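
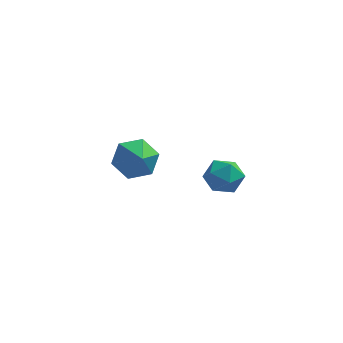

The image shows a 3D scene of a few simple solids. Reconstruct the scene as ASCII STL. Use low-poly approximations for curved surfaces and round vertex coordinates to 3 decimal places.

solid 
facet normal -0.324 0.733 -0.598
outer loop
vertex -3.361 1.205 -1.124
vertex -4.064 0.87 -1.153
vertex -3.904 1.394 -0.598
endloop
endfacet
facet normal 0.712 0.123 0.691
outer loop
vertex -3.361 1.205 -1.124
vertex -3.904 1.394 -0.598
vertex -3.736 0.13 -0.547
endloop
endfacet
facet normal -0.325 0.733 -0.598
outer loop
vertex -3.904 1.394 -0.598
vertex -4.064 0.87 -1.153
vertex -4.608 1.059 -0.626
endloop
endfacet
facet normal -0.055 0.033 0.998
outer loop
vertex -3.904 1.394 -0.598
vertex -4.608 1.059 -0.626
vertex -3.736 0.13 -0.547
endloop
endfacet
facet normal -0.326 0.732 -0.599
outer loop
vertex -4.608 1.059 -0.626
vertex -4.064 0.87 -1.153
vertex -4.768 0.534 -1.181
endloop
endfacet
facet normal -0.587 -0.497 0.639
outer loop
vertex -4.608 1.059 -0.626
vertex -4.768 0.534 -1.181
vertex -3.736 0.13 -0.547
endloop
endfacet
facet normal -0.325 0.731 -0.599
outer loop
vertex -4.768 0.534 -1.181
vertex -4.064 0.87 -1.153
vertex -4.224 0.345 -1.707
endloop
endfacet
facet normal -0.350 -0.936 -0.026
outer loop
vertex -4.768 0.534 -1.181
vertex -4.224 0.345 -1.707
vertex -3.736 0.13 -0.547
endloop
endfacet
facet normal -0.325 0.732 -0.599
outer loop
vertex -4.224 0.345 -1.707
vertex -4.064 0.87 -1.153
vertex -3.521 0.68 -1.679
endloop
endfacet
facet normal 0.417 -0.846 -0.332
outer loop
vertex -4.224 0.345 -1.707
vertex -3.521 0.68 -1.679
vertex -3.736 0.13 -0.547
endloop
endfacet
facet normal -0.324 0.732 -0.599
outer loop
vertex -3.521 0.68 -1.679
vertex -4.064 0.87 -1.153
vertex -3.361 1.205 -1.124
endloop
endfacet
facet normal 0.948 -0.317 0.026
outer loop
vertex -3.521 0.68 -1.679
vertex -3.361 1.205 -1.124
vertex -3.736 0.13 -0.547
endloop
endfacet
facet normal 0.276 0.939 -0.204
outer loop
vertex -0.59 -2.693 1.074
vertex -1.172 -2.478 1.275
vertex -0.679 -2.531 1.699
endloop
endfacet
facet normal 0.840 0.542 -0.021
outer loop
vertex -0.59 -2.693 1.074
vertex -0.679 -2.531 1.699
vertex -0.338 -3.066 1.546
endloop
endfacet
facet normal 0.879 -0.008 -0.476
outer loop
vertex -0.59 -2.693 1.074
vertex -0.338 -3.066 1.546
vertex -0.621 -3.343 1.028
endloop
endfacet
facet normal 0.340 0.050 -0.939
outer loop
vertex -0.59 -2.693 1.074
vertex -0.621 -3.343 1.028
vertex -1.136 -2.98 0.861
endloop
endfacet
facet normal -0.032 0.635 -0.772
outer loop
vertex -0.59 -2.693 1.074
vertex -1.136 -2.98 0.861
vertex -1.172 -2.478 1.275
endloop
endfacet
facet normal 0.723 0.280 0.632
outer loop
vertex -0.338 -3.066 1.546
vertex -0.679 -2.531 1.699
vertex -0.764 -3.08 2.039
endloop
endfacet
facet normal -0.189 0.923 0.336
outer loop
vertex -0.679 -2.531 1.699
vertex -1.172 -2.478 1.275
vertex -1.279 -2.717 1.872
endloop
endfacet
facet normal -0.689 0.431 -0.583
outer loop
vertex -1.172 -2.478 1.275
vertex -1.136 -2.98 0.861
vertex -1.562 -2.994 1.354
endloop
endfacet
facet normal -0.086 -0.515 -0.853
outer loop
vertex -1.136 -2.98 0.861
vertex -0.621 -3.343 1.028
vertex -1.221 -3.529 1.201
endloop
endfacet
facet normal 0.786 -0.610 -0.103
outer loop
vertex -0.621 -3.343 1.028
vertex -0.338 -3.066 1.546
vertex -0.728 -3.582 1.625
endloop
endfacet
facet normal -0.340 -0.050 0.939
outer loop
vertex -1.31 -3.367 1.826
vertex -0.764 -3.08 2.039
vertex -1.279 -2.717 1.872
endloop
endfacet
facet normal -0.879 0.008 0.476
outer loop
vertex -1.31 -3.367 1.826
vertex -1.279 -2.717 1.872
vertex -1.562 -2.994 1.354
endloop
endfacet
facet normal -0.840 -0.542 0.021
outer loop
vertex -1.31 -3.367 1.826
vertex -1.562 -2.994 1.354
vertex -1.221 -3.529 1.201
endloop
endfacet
facet normal -0.276 -0.939 0.204
outer loop
vertex -1.31 -3.367 1.826
vertex -1.221 -3.529 1.201
vertex -0.728 -3.582 1.625
endloop
endfacet
facet normal 0.032 -0.635 0.772
outer loop
vertex -1.31 -3.367 1.826
vertex -0.728 -3.582 1.625
vertex -0.764 -3.08 2.039
endloop
endfacet
facet normal 0.086 0.515 0.853
outer loop
vertex -1.279 -2.717 1.872
vertex -0.764 -3.08 2.039
vertex -0.679 -2.531 1.699
endloop
endfacet
facet normal -0.786 0.610 0.103
outer loop
vertex -1.562 -2.994 1.354
vertex -1.279 -2.717 1.872
vertex -1.172 -2.478 1.275
endloop
endfacet
facet normal -0.723 -0.280 -0.632
outer loop
vertex -1.221 -3.529 1.201
vertex -1.562 -2.994 1.354
vertex -1.136 -2.98 0.861
endloop
endfacet
facet normal 0.189 -0.923 -0.336
outer loop
vertex -0.728 -3.582 1.625
vertex -1.221 -3.529 1.201
vertex -0.621 -3.343 1.028
endloop
endfacet
facet normal 0.689 -0.431 0.583
outer loop
vertex -0.764 -3.08 2.039
vertex -0.728 -3.582 1.625
vertex -0.338 -3.066 1.546
endloop
endfacet

endsolid


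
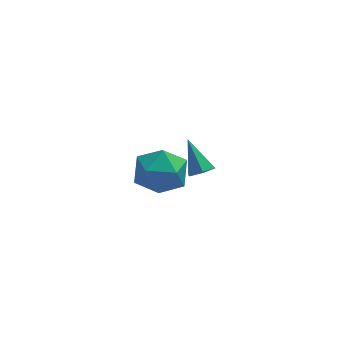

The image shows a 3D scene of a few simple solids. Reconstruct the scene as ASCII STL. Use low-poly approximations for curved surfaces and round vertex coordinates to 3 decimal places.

solid 
facet normal 0.291 -0.607 -0.739
outer loop
vertex 4.282 2.012 -1.888
vertex 3.744 2.16 -2.221
vertex 4.283 2.514 -2.3
endloop
endfacet
facet normal 0.815 0.367 0.449
outer loop
vertex 4.282 2.012 -1.888
vertex 4.283 2.514 -2.3
vertex 3.256 3.18 -0.979
endloop
endfacet
facet normal 0.290 -0.607 -0.740
outer loop
vertex 4.283 2.514 -2.3
vertex 3.744 2.16 -2.221
vertex 3.745 2.663 -2.633
endloop
endfacet
facet normal 0.364 0.914 -0.178
outer loop
vertex 4.283 2.514 -2.3
vertex 3.745 2.663 -2.633
vertex 3.256 3.18 -0.979
endloop
endfacet
facet normal 0.291 -0.607 -0.740
outer loop
vertex 3.745 2.663 -2.633
vertex 3.744 2.16 -2.221
vertex 3.206 2.308 -2.554
endloop
endfacet
facet normal -0.545 0.741 -0.393
outer loop
vertex 3.745 2.663 -2.633
vertex 3.206 2.308 -2.554
vertex 3.256 3.18 -0.979
endloop
endfacet
facet normal 0.291 -0.607 -0.739
outer loop
vertex 3.206 2.308 -2.554
vertex 3.744 2.16 -2.221
vertex 3.205 1.806 -2.142
endloop
endfacet
facet normal -1.000 0.019 0.021
outer loop
vertex 3.206 2.308 -2.554
vertex 3.205 1.806 -2.142
vertex 3.256 3.18 -0.979
endloop
endfacet
facet normal 0.290 -0.607 -0.740
outer loop
vertex 3.205 1.806 -2.142
vertex 3.744 2.16 -2.221
vertex 3.743 1.657 -1.809
endloop
endfacet
facet normal -0.548 -0.529 0.648
outer loop
vertex 3.205 1.806 -2.142
vertex 3.743 1.657 -1.809
vertex 3.256 3.18 -0.979
endloop
endfacet
facet normal 0.291 -0.607 -0.740
outer loop
vertex 3.743 1.657 -1.809
vertex 3.744 2.16 -2.221
vertex 4.282 2.012 -1.888
endloop
endfacet
facet normal 0.360 -0.355 0.863
outer loop
vertex 3.743 1.657 -1.809
vertex 4.282 2.012 -1.888
vertex 3.256 3.18 -0.979
endloop
endfacet
facet normal 0.487 0.582 0.651
outer loop
vertex 1.866 -1.27 2.621
vertex 1.824 -2.124 3.415
vertex 2.727 -2.056 2.679
endloop
endfacet
facet normal 0.675 0.738 -0.019
outer loop
vertex 1.866 -1.27 2.621
vertex 2.727 -2.056 2.679
vertex 2.321 -1.711 1.64
endloop
endfacet
facet normal 0.084 0.923 -0.376
outer loop
vertex 1.866 -1.27 2.621
vertex 2.321 -1.711 1.64
vertex 1.167 -1.567 1.735
endloop
endfacet
facet normal -0.468 0.881 0.074
outer loop
vertex 1.866 -1.27 2.621
vertex 1.167 -1.567 1.735
vertex 0.86 -1.822 2.831
endloop
endfacet
facet normal -0.220 0.670 0.709
outer loop
vertex 1.866 -1.27 2.621
vertex 0.86 -1.822 2.831
vertex 1.824 -2.124 3.415
endloop
endfacet
facet normal 0.937 0.145 -0.318
outer loop
vertex 2.321 -1.711 1.64
vertex 2.727 -2.056 2.679
vertex 2.56 -2.838 1.829
endloop
endfacet
facet normal 0.633 -0.107 0.767
outer loop
vertex 2.727 -2.056 2.679
vertex 1.824 -2.124 3.415
vertex 2.253 -3.093 2.925
endloop
endfacet
facet normal -0.510 0.036 0.860
outer loop
vertex 1.824 -2.124 3.415
vertex 0.86 -1.822 2.831
vertex 1.099 -2.949 3.02
endloop
endfacet
facet normal -0.911 0.377 -0.168
outer loop
vertex 0.86 -1.822 2.831
vertex 1.167 -1.567 1.735
vertex 0.693 -2.604 1.981
endloop
endfacet
facet normal -0.018 0.445 -0.895
outer loop
vertex 1.167 -1.567 1.735
vertex 2.321 -1.711 1.64
vertex 1.596 -2.536 1.245
endloop
endfacet
facet normal 0.468 -0.881 -0.074
outer loop
vertex 1.554 -3.39 2.039
vertex 2.56 -2.838 1.829
vertex 2.253 -3.093 2.925
endloop
endfacet
facet normal -0.084 -0.923 0.376
outer loop
vertex 1.554 -3.39 2.039
vertex 2.253 -3.093 2.925
vertex 1.099 -2.949 3.02
endloop
endfacet
facet normal -0.675 -0.738 0.019
outer loop
vertex 1.554 -3.39 2.039
vertex 1.099 -2.949 3.02
vertex 0.693 -2.604 1.981
endloop
endfacet
facet normal -0.487 -0.582 -0.651
outer loop
vertex 1.554 -3.39 2.039
vertex 0.693 -2.604 1.981
vertex 1.596 -2.536 1.245
endloop
endfacet
facet normal 0.220 -0.670 -0.709
outer loop
vertex 1.554 -3.39 2.039
vertex 1.596 -2.536 1.245
vertex 2.56 -2.838 1.829
endloop
endfacet
facet normal 0.911 -0.377 0.168
outer loop
vertex 2.253 -3.093 2.925
vertex 2.56 -2.838 1.829
vertex 2.727 -2.056 2.679
endloop
endfacet
facet normal 0.018 -0.445 0.895
outer loop
vertex 1.099 -2.949 3.02
vertex 2.253 -3.093 2.925
vertex 1.824 -2.124 3.415
endloop
endfacet
facet normal -0.937 -0.145 0.318
outer loop
vertex 0.693 -2.604 1.981
vertex 1.099 -2.949 3.02
vertex 0.86 -1.822 2.831
endloop
endfacet
facet normal -0.633 0.107 -0.767
outer loop
vertex 1.596 -2.536 1.245
vertex 0.693 -2.604 1.981
vertex 1.167 -1.567 1.735
endloop
endfacet
facet normal 0.510 -0.036 -0.860
outer loop
vertex 2.56 -2.838 1.829
vertex 1.596 -2.536 1.245
vertex 2.321 -1.711 1.64
endloop
endfacet

endsolid


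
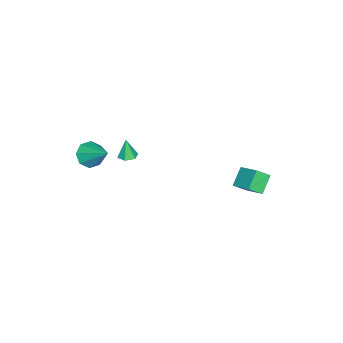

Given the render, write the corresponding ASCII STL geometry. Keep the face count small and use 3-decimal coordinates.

solid 
facet normal -0.446 -0.771 -0.454
outer loop
vertex -0.19 1.674 -0.4
vertex -1.082 1.719 0.401
vertex -0.643 2.252 -0.937
endloop
endfacet
facet normal 0.744 -0.038 -0.668
outer loop
vertex 0.022 3.401 -0.261
vertex -0.19 1.674 -0.4
vertex -0.643 2.252 -0.937
endloop
endfacet
facet normal -0.446 -0.771 -0.454
outer loop
vertex -0.643 2.252 -0.937
vertex -1.082 1.719 0.401
vertex -1.535 2.297 -0.136
endloop
endfacet
facet normal -0.498 0.635 -0.590
outer loop
vertex -1.535 2.297 -0.136
vertex 0.022 3.401 -0.261
vertex -0.643 2.252 -0.937
endloop
endfacet
facet normal 0.498 -0.635 0.590
outer loop
vertex -0.19 1.674 -0.4
vertex -0.417 2.868 1.077
vertex -1.082 1.719 0.401
endloop
endfacet
facet normal 0.744 -0.038 -0.668
outer loop
vertex 0.475 2.823 0.276
vertex -0.19 1.674 -0.4
vertex 0.022 3.401 -0.261
endloop
endfacet
facet normal 0.498 -0.635 0.590
outer loop
vertex 0.475 2.823 0.276
vertex -0.417 2.868 1.077
vertex -0.19 1.674 -0.4
endloop
endfacet
facet normal -0.744 0.038 0.668
outer loop
vertex -1.082 1.719 0.401
vertex -0.417 2.868 1.077
vertex -1.535 2.297 -0.136
endloop
endfacet
facet normal -0.498 0.635 -0.590
outer loop
vertex -0.87 3.446 0.54
vertex 0.022 3.401 -0.261
vertex -1.535 2.297 -0.136
endloop
endfacet
facet normal -0.744 0.038 0.668
outer loop
vertex -1.535 2.297 -0.136
vertex -0.417 2.868 1.077
vertex -0.87 3.446 0.54
endloop
endfacet
facet normal 0.446 0.771 0.454
outer loop
vertex -0.87 3.446 0.54
vertex 0.475 2.823 0.276
vertex 0.022 3.401 -0.261
endloop
endfacet
facet normal 0.446 0.771 0.454
outer loop
vertex -0.417 2.868 1.077
vertex 0.475 2.823 0.276
vertex -0.87 3.446 0.54
endloop
endfacet
facet normal -0.345 -0.732 -0.587
outer loop
vertex 4.107 -5.01 3.078
vertex 3.558 -4.502 2.768
vertex 4.318 -4.709 2.579
endloop
endfacet
facet normal 0.940 -0.162 0.300
outer loop
vertex 4.107 -5.01 3.078
vertex 4.318 -4.709 2.579
vertex 4.182 -3.178 3.832
endloop
endfacet
facet normal -0.345 -0.731 -0.588
outer loop
vertex 4.318 -4.709 2.579
vertex 3.558 -4.502 2.768
vertex 4.083 -4.286 2.191
endloop
endfacet
facet normal 0.925 0.286 -0.249
outer loop
vertex 4.318 -4.709 2.579
vertex 4.083 -4.286 2.191
vertex 4.182 -3.178 3.832
endloop
endfacet
facet normal -0.345 -0.731 -0.588
outer loop
vertex 4.083 -4.286 2.191
vertex 3.558 -4.502 2.768
vertex 3.541 -3.99 2.141
endloop
endfacet
facet normal 0.446 0.729 -0.519
outer loop
vertex 4.083 -4.286 2.191
vertex 3.541 -3.99 2.141
vertex 4.182 -3.178 3.832
endloop
endfacet
facet normal -0.345 -0.732 -0.588
outer loop
vertex 3.541 -3.99 2.141
vertex 3.558 -4.502 2.768
vertex 3.009 -3.994 2.458
endloop
endfacet
facet normal -0.218 0.909 -0.354
outer loop
vertex 3.541 -3.99 2.141
vertex 3.009 -3.994 2.458
vertex 4.182 -3.178 3.832
endloop
endfacet
facet normal -0.345 -0.732 -0.587
outer loop
vertex 3.009 -3.994 2.458
vertex 3.558 -4.502 2.768
vertex 2.798 -4.295 2.957
endloop
endfacet
facet normal -0.676 0.721 0.149
outer loop
vertex 3.009 -3.994 2.458
vertex 2.798 -4.295 2.957
vertex 4.182 -3.178 3.832
endloop
endfacet
facet normal -0.345 -0.731 -0.589
outer loop
vertex 2.798 -4.295 2.957
vertex 3.558 -4.502 2.768
vertex 3.032 -4.718 3.345
endloop
endfacet
facet normal -0.662 0.274 0.698
outer loop
vertex 2.798 -4.295 2.957
vertex 3.032 -4.718 3.345
vertex 4.182 -3.178 3.832
endloop
endfacet
facet normal -0.345 -0.731 -0.588
outer loop
vertex 3.032 -4.718 3.345
vertex 3.558 -4.502 2.768
vertex 3.574 -5.014 3.395
endloop
endfacet
facet normal -0.182 -0.170 0.968
outer loop
vertex 3.032 -4.718 3.345
vertex 3.574 -5.014 3.395
vertex 4.182 -3.178 3.832
endloop
endfacet
facet normal -0.345 -0.731 -0.588
outer loop
vertex 3.574 -5.014 3.395
vertex 3.558 -4.502 2.768
vertex 4.107 -5.01 3.078
endloop
endfacet
facet normal 0.481 -0.350 0.804
outer loop
vertex 3.574 -5.014 3.395
vertex 4.107 -5.01 3.078
vertex 4.182 -3.178 3.832
endloop
endfacet
facet normal 0.067 0.116 -0.991
outer loop
vertex 2.191 -3.682 1.771
vertex 1.839 -3.273 1.795
vertex 2.368 -3.176 1.842
endloop
endfacet
facet normal 0.849 -0.352 0.394
outer loop
vertex 2.191 -3.682 1.771
vertex 2.368 -3.176 1.842
vertex 1.761 -3.407 2.945
endloop
endfacet
facet normal 0.067 0.116 -0.991
outer loop
vertex 2.368 -3.176 1.842
vertex 1.839 -3.273 1.795
vertex 2.015 -2.768 1.866
endloop
endfacet
facet normal 0.674 0.555 0.487
outer loop
vertex 2.368 -3.176 1.842
vertex 2.015 -2.768 1.866
vertex 1.761 -3.407 2.945
endloop
endfacet
facet normal 0.067 0.116 -0.991
outer loop
vertex 2.015 -2.768 1.866
vertex 1.839 -3.273 1.795
vertex 1.486 -2.865 1.819
endloop
endfacet
facet normal -0.199 0.863 0.464
outer loop
vertex 2.015 -2.768 1.866
vertex 1.486 -2.865 1.819
vertex 1.761 -3.407 2.945
endloop
endfacet
facet normal 0.067 0.116 -0.991
outer loop
vertex 1.486 -2.865 1.819
vertex 1.839 -3.273 1.795
vertex 1.309 -3.37 1.748
endloop
endfacet
facet normal -0.899 0.266 0.348
outer loop
vertex 1.486 -2.865 1.819
vertex 1.309 -3.37 1.748
vertex 1.761 -3.407 2.945
endloop
endfacet
facet normal 0.067 0.114 -0.991
outer loop
vertex 1.309 -3.37 1.748
vertex 1.839 -3.273 1.795
vertex 1.662 -3.779 1.725
endloop
endfacet
facet normal -0.725 -0.640 0.254
outer loop
vertex 1.309 -3.37 1.748
vertex 1.662 -3.779 1.725
vertex 1.761 -3.407 2.945
endloop
endfacet
facet normal 0.065 0.114 -0.991
outer loop
vertex 1.662 -3.779 1.725
vertex 1.839 -3.273 1.795
vertex 2.191 -3.682 1.771
endloop
endfacet
facet normal 0.150 -0.949 0.277
outer loop
vertex 1.662 -3.779 1.725
vertex 2.191 -3.682 1.771
vertex 1.761 -3.407 2.945
endloop
endfacet

endsolid


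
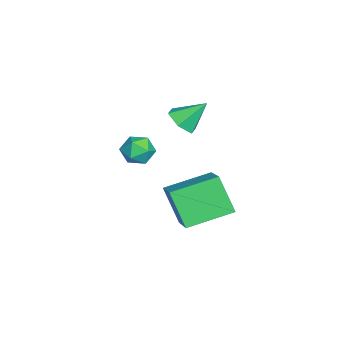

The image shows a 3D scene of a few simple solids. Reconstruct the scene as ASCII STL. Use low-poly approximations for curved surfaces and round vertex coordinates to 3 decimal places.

solid 
facet normal 0.108 -0.696 -0.710
outer loop
vertex -2.755 -1.328 -1.144
vertex -3.348 -1.796 -0.776
vertex -3.56 -1.232 -1.361
endloop
endfacet
facet normal 0.188 0.941 -0.282
outer loop
vertex -2.755 -1.328 -1.144
vertex -3.56 -1.232 -1.361
vertex -3.512 -0.744 0.296
endloop
endfacet
facet normal 0.108 -0.696 -0.710
outer loop
vertex -3.56 -1.232 -1.361
vertex -3.348 -1.796 -0.776
vertex -4.154 -1.699 -0.994
endloop
endfacet
facet normal -0.677 0.711 -0.190
outer loop
vertex -3.56 -1.232 -1.361
vertex -4.154 -1.699 -0.994
vertex -3.512 -0.744 0.296
endloop
endfacet
facet normal 0.108 -0.696 -0.709
outer loop
vertex -4.154 -1.699 -0.994
vertex -3.348 -1.796 -0.776
vertex -3.942 -2.263 -0.408
endloop
endfacet
facet normal -0.913 0.073 0.401
outer loop
vertex -4.154 -1.699 -0.994
vertex -3.942 -2.263 -0.408
vertex -3.512 -0.744 0.296
endloop
endfacet
facet normal 0.108 -0.696 -0.709
outer loop
vertex -3.942 -2.263 -0.408
vertex -3.348 -1.796 -0.776
vertex -3.136 -2.359 -0.191
endloop
endfacet
facet normal -0.282 -0.337 0.898
outer loop
vertex -3.942 -2.263 -0.408
vertex -3.136 -2.359 -0.191
vertex -3.512 -0.744 0.296
endloop
endfacet
facet normal 0.109 -0.696 -0.710
outer loop
vertex -3.136 -2.359 -0.191
vertex -3.348 -1.796 -0.776
vertex -2.543 -1.892 -0.558
endloop
endfacet
facet normal 0.583 -0.107 0.805
outer loop
vertex -3.136 -2.359 -0.191
vertex -2.543 -1.892 -0.558
vertex -3.512 -0.744 0.296
endloop
endfacet
facet normal 0.109 -0.696 -0.710
outer loop
vertex -2.543 -1.892 -0.558
vertex -3.348 -1.796 -0.776
vertex -2.755 -1.328 -1.144
endloop
endfacet
facet normal 0.819 0.531 0.215
outer loop
vertex -2.543 -1.892 -0.558
vertex -2.755 -1.328 -1.144
vertex -3.512 -0.744 0.296
endloop
endfacet
facet normal -0.847 -0.212 -0.487
outer loop
vertex 0.399 -2.251 -2.403
vertex -0.384 -0.33 -1.877
vertex 1.123 -1.525 -3.978
endloop
endfacet
facet normal 0.366 -0.898 -0.246
outer loop
vertex 2.784 -1.11 -3.023
vertex 0.399 -2.251 -2.403
vertex 1.123 -1.525 -3.978
endloop
endfacet
facet normal -0.847 -0.212 -0.487
outer loop
vertex 1.123 -1.525 -3.978
vertex -0.384 -0.33 -1.877
vertex 0.341 0.396 -3.453
endloop
endfacet
facet normal 0.385 0.386 -0.838
outer loop
vertex 0.341 0.396 -3.453
vertex 2.784 -1.11 -3.023
vertex 1.123 -1.525 -3.978
endloop
endfacet
facet normal -0.385 -0.386 0.838
outer loop
vertex 0.399 -2.251 -2.403
vertex 1.277 0.085 -0.922
vertex -0.384 -0.33 -1.877
endloop
endfacet
facet normal 0.366 -0.898 -0.245
outer loop
vertex 2.059 -1.836 -1.447
vertex 0.399 -2.251 -2.403
vertex 2.784 -1.11 -3.023
endloop
endfacet
facet normal -0.386 -0.386 0.838
outer loop
vertex 2.059 -1.836 -1.447
vertex 1.277 0.085 -0.922
vertex 0.399 -2.251 -2.403
endloop
endfacet
facet normal -0.365 0.898 0.245
outer loop
vertex -0.384 -0.33 -1.877
vertex 1.277 0.085 -0.922
vertex 0.341 0.396 -3.453
endloop
endfacet
facet normal 0.386 0.387 -0.838
outer loop
vertex 2.001 0.811 -2.497
vertex 2.784 -1.11 -3.023
vertex 0.341 0.396 -3.453
endloop
endfacet
facet normal -0.366 0.898 0.246
outer loop
vertex 0.341 0.396 -3.453
vertex 1.277 0.085 -0.922
vertex 2.001 0.811 -2.497
endloop
endfacet
facet normal 0.847 0.212 0.487
outer loop
vertex 2.001 0.811 -2.497
vertex 2.059 -1.836 -1.447
vertex 2.784 -1.11 -3.023
endloop
endfacet
facet normal 0.847 0.212 0.487
outer loop
vertex 1.277 0.085 -0.922
vertex 2.059 -1.836 -1.447
vertex 2.001 0.811 -2.497
endloop
endfacet
facet normal -0.217 -0.093 0.972
outer loop
vertex -3.2 -3.237 -1.832
vertex -3.431 -4.036 -1.96
vertex -2.633 -3.854 -1.764
endloop
endfacet
facet normal 0.309 0.380 0.872
outer loop
vertex -3.2 -3.237 -1.832
vertex -2.633 -3.854 -1.764
vertex -2.428 -3.135 -2.15
endloop
endfacet
facet normal 0.064 0.894 0.443
outer loop
vertex -3.2 -3.237 -1.832
vertex -2.428 -3.135 -2.15
vertex -3.099 -2.872 -2.584
endloop
endfacet
facet normal -0.612 0.740 0.277
outer loop
vertex -3.2 -3.237 -1.832
vertex -3.099 -2.872 -2.584
vertex -3.719 -3.429 -2.466
endloop
endfacet
facet normal -0.786 0.131 0.604
outer loop
vertex -3.2 -3.237 -1.832
vertex -3.719 -3.429 -2.466
vertex -3.431 -4.036 -1.96
endloop
endfacet
facet normal 0.843 0.047 0.536
outer loop
vertex -2.428 -3.135 -2.15
vertex -2.633 -3.854 -1.764
vertex -2.181 -3.871 -2.474
endloop
endfacet
facet normal -0.008 -0.717 0.697
outer loop
vertex -2.633 -3.854 -1.764
vertex -3.431 -4.036 -1.96
vertex -2.801 -4.428 -2.356
endloop
endfacet
facet normal -0.929 -0.356 0.101
outer loop
vertex -3.431 -4.036 -1.96
vertex -3.719 -3.429 -2.466
vertex -3.472 -4.165 -2.79
endloop
endfacet
facet normal -0.648 0.631 -0.428
outer loop
vertex -3.719 -3.429 -2.466
vertex -3.099 -2.872 -2.584
vertex -3.267 -3.446 -3.176
endloop
endfacet
facet normal 0.448 0.880 -0.159
outer loop
vertex -3.099 -2.872 -2.584
vertex -2.428 -3.135 -2.15
vertex -2.469 -3.264 -2.98
endloop
endfacet
facet normal 0.612 -0.740 -0.277
outer loop
vertex -2.7 -4.063 -3.108
vertex -2.181 -3.871 -2.474
vertex -2.801 -4.428 -2.356
endloop
endfacet
facet normal -0.064 -0.894 -0.443
outer loop
vertex -2.7 -4.063 -3.108
vertex -2.801 -4.428 -2.356
vertex -3.472 -4.165 -2.79
endloop
endfacet
facet normal -0.309 -0.380 -0.872
outer loop
vertex -2.7 -4.063 -3.108
vertex -3.472 -4.165 -2.79
vertex -3.267 -3.446 -3.176
endloop
endfacet
facet normal 0.217 0.093 -0.972
outer loop
vertex -2.7 -4.063 -3.108
vertex -3.267 -3.446 -3.176
vertex -2.469 -3.264 -2.98
endloop
endfacet
facet normal 0.786 -0.131 -0.604
outer loop
vertex -2.7 -4.063 -3.108
vertex -2.469 -3.264 -2.98
vertex -2.181 -3.871 -2.474
endloop
endfacet
facet normal 0.648 -0.631 0.428
outer loop
vertex -2.801 -4.428 -2.356
vertex -2.181 -3.871 -2.474
vertex -2.633 -3.854 -1.764
endloop
endfacet
facet normal -0.448 -0.880 0.159
outer loop
vertex -3.472 -4.165 -2.79
vertex -2.801 -4.428 -2.356
vertex -3.431 -4.036 -1.96
endloop
endfacet
facet normal -0.843 -0.047 -0.536
outer loop
vertex -3.267 -3.446 -3.176
vertex -3.472 -4.165 -2.79
vertex -3.719 -3.429 -2.466
endloop
endfacet
facet normal 0.008 0.717 -0.697
outer loop
vertex -2.469 -3.264 -2.98
vertex -3.267 -3.446 -3.176
vertex -3.099 -2.872 -2.584
endloop
endfacet
facet normal 0.929 0.356 -0.101
outer loop
vertex -2.181 -3.871 -2.474
vertex -2.469 -3.264 -2.98
vertex -2.428 -3.135 -2.15
endloop
endfacet

endsolid


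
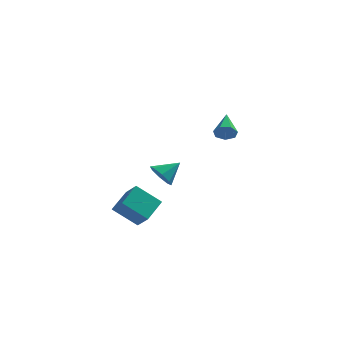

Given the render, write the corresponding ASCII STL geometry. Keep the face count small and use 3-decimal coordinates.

solid 
facet normal 0.037 -0.886 -0.462
outer loop
vertex 2.435 -3.439 3.887
vertex 2.105 -3.17 3.344
vertex 2.784 -3.203 3.462
endloop
endfacet
facet normal 0.757 0.053 0.651
outer loop
vertex 2.435 -3.439 3.887
vertex 2.784 -3.203 3.462
vertex 2.035 -1.53 4.196
endloop
endfacet
facet normal 0.037 -0.886 -0.462
outer loop
vertex 2.784 -3.203 3.462
vertex 2.105 -3.17 3.344
vertex 2.622 -2.942 2.948
endloop
endfacet
facet normal 0.900 0.431 -0.065
outer loop
vertex 2.784 -3.203 3.462
vertex 2.622 -2.942 2.948
vertex 2.035 -1.53 4.196
endloop
endfacet
facet normal 0.039 -0.887 -0.460
outer loop
vertex 2.622 -2.942 2.948
vertex 2.105 -3.17 3.344
vertex 2.071 -2.854 2.732
endloop
endfacet
facet normal 0.355 0.698 -0.622
outer loop
vertex 2.622 -2.942 2.948
vertex 2.071 -2.854 2.732
vertex 2.035 -1.53 4.196
endloop
endfacet
facet normal 0.037 -0.887 -0.460
outer loop
vertex 2.071 -2.854 2.732
vertex 2.105 -3.17 3.344
vertex 1.545 -3.003 2.977
endloop
endfacet
facet normal -0.464 0.651 -0.600
outer loop
vertex 2.071 -2.854 2.732
vertex 1.545 -3.003 2.977
vertex 2.035 -1.53 4.196
endloop
endfacet
facet normal 0.038 -0.886 -0.462
outer loop
vertex 1.545 -3.003 2.977
vertex 2.105 -3.17 3.344
vertex 1.441 -3.279 3.498
endloop
endfacet
facet normal -0.945 0.327 -0.015
outer loop
vertex 1.545 -3.003 2.977
vertex 1.441 -3.279 3.498
vertex 2.035 -1.53 4.196
endloop
endfacet
facet normal 0.039 -0.887 -0.461
outer loop
vertex 1.441 -3.279 3.498
vertex 2.105 -3.17 3.344
vertex 1.837 -3.472 3.903
endloop
endfacet
facet normal -0.722 -0.031 0.691
outer loop
vertex 1.441 -3.279 3.498
vertex 1.837 -3.472 3.903
vertex 2.035 -1.53 4.196
endloop
endfacet
facet normal 0.037 -0.886 -0.461
outer loop
vertex 1.837 -3.472 3.903
vertex 2.105 -3.17 3.344
vertex 2.435 -3.439 3.887
endloop
endfacet
facet normal 0.035 -0.153 0.988
outer loop
vertex 1.837 -3.472 3.903
vertex 2.435 -3.439 3.887
vertex 2.035 -1.53 4.196
endloop
endfacet
facet normal -0.702 -0.438 -0.561
outer loop
vertex -1.516 2.715 -3.099
vertex -2.17 2.922 -2.442
vertex -1.829 3.361 -3.212
endloop
endfacet
facet normal 0.840 0.332 -0.428
outer loop
vertex -1.516 2.715 -3.099
vertex -1.829 3.361 -3.212
vertex -1.09 3.598 -1.578
endloop
endfacet
facet normal -0.702 -0.439 -0.561
outer loop
vertex -1.829 3.361 -3.212
vertex -2.17 2.922 -2.442
vertex -2.342 3.75 -2.875
endloop
endfacet
facet normal 0.432 0.844 -0.318
outer loop
vertex -1.829 3.361 -3.212
vertex -2.342 3.75 -2.875
vertex -1.09 3.598 -1.578
endloop
endfacet
facet normal -0.701 -0.439 -0.561
outer loop
vertex -2.342 3.75 -2.875
vertex -2.17 2.922 -2.442
vertex -2.755 3.654 -2.284
endloop
endfacet
facet normal -0.027 0.990 0.142
outer loop
vertex -2.342 3.75 -2.875
vertex -2.755 3.654 -2.284
vertex -1.09 3.598 -1.578
endloop
endfacet
facet normal -0.701 -0.440 -0.561
outer loop
vertex -2.755 3.654 -2.284
vertex -2.17 2.922 -2.442
vertex -2.825 3.13 -1.786
endloop
endfacet
facet normal -0.266 0.683 0.681
outer loop
vertex -2.755 3.654 -2.284
vertex -2.825 3.13 -1.786
vertex -1.09 3.598 -1.578
endloop
endfacet
facet normal -0.702 -0.438 -0.562
outer loop
vertex -2.825 3.13 -1.786
vertex -2.17 2.922 -2.442
vertex -2.512 2.483 -1.672
endloop
endfacet
facet normal -0.146 0.103 0.984
outer loop
vertex -2.825 3.13 -1.786
vertex -2.512 2.483 -1.672
vertex -1.09 3.598 -1.578
endloop
endfacet
facet normal -0.702 -0.439 -0.562
outer loop
vertex -2.512 2.483 -1.672
vertex -2.17 2.922 -2.442
vertex -1.999 2.094 -2.009
endloop
endfacet
facet normal 0.263 -0.409 0.873
outer loop
vertex -2.512 2.483 -1.672
vertex -1.999 2.094 -2.009
vertex -1.09 3.598 -1.578
endloop
endfacet
facet normal -0.702 -0.439 -0.562
outer loop
vertex -1.999 2.094 -2.009
vertex -2.17 2.922 -2.442
vertex -1.586 2.19 -2.6
endloop
endfacet
facet normal 0.722 -0.555 0.414
outer loop
vertex -1.999 2.094 -2.009
vertex -1.586 2.19 -2.6
vertex -1.09 3.598 -1.578
endloop
endfacet
facet normal -0.702 -0.439 -0.561
outer loop
vertex -1.586 2.19 -2.6
vertex -2.17 2.922 -2.442
vertex -1.516 2.715 -3.099
endloop
endfacet
facet normal 0.961 -0.247 -0.125
outer loop
vertex -1.586 2.19 -2.6
vertex -1.516 2.715 -3.099
vertex -1.09 3.598 -1.578
endloop
endfacet
facet normal -0.774 -0.009 0.633
outer loop
vertex -4.018 -0.549 -3.343
vertex -3.376 0.951 -2.537
vertex -4.706 0.193 -4.175
endloop
endfacet
facet normal -0.353 -0.824 -0.443
outer loop
vertex -3.204 0.209 -5.403
vertex -4.018 -0.549 -3.343
vertex -4.706 0.193 -4.175
endloop
endfacet
facet normal -0.774 -0.009 0.633
outer loop
vertex -4.706 0.193 -4.175
vertex -3.376 0.951 -2.537
vertex -4.064 1.693 -3.369
endloop
endfacet
facet normal -0.525 0.566 -0.635
outer loop
vertex -4.064 1.693 -3.369
vertex -3.204 0.209 -5.403
vertex -4.706 0.193 -4.175
endloop
endfacet
facet normal 0.525 -0.566 0.635
outer loop
vertex -4.018 -0.549 -3.343
vertex -1.874 0.967 -3.765
vertex -3.376 0.951 -2.537
endloop
endfacet
facet normal -0.353 -0.824 -0.443
outer loop
vertex -2.516 -0.533 -4.571
vertex -4.018 -0.549 -3.343
vertex -3.204 0.209 -5.403
endloop
endfacet
facet normal 0.525 -0.566 0.635
outer loop
vertex -2.516 -0.533 -4.571
vertex -1.874 0.967 -3.765
vertex -4.018 -0.549 -3.343
endloop
endfacet
facet normal 0.353 0.824 0.443
outer loop
vertex -3.376 0.951 -2.537
vertex -1.874 0.967 -3.765
vertex -4.064 1.693 -3.369
endloop
endfacet
facet normal -0.525 0.566 -0.635
outer loop
vertex -2.562 1.709 -4.597
vertex -3.204 0.209 -5.403
vertex -4.064 1.693 -3.369
endloop
endfacet
facet normal 0.353 0.824 0.443
outer loop
vertex -4.064 1.693 -3.369
vertex -1.874 0.967 -3.765
vertex -2.562 1.709 -4.597
endloop
endfacet
facet normal 0.774 0.009 -0.633
outer loop
vertex -2.562 1.709 -4.597
vertex -2.516 -0.533 -4.571
vertex -3.204 0.209 -5.403
endloop
endfacet
facet normal 0.774 0.009 -0.633
outer loop
vertex -1.874 0.967 -3.765
vertex -2.516 -0.533 -4.571
vertex -2.562 1.709 -4.597
endloop
endfacet

endsolid


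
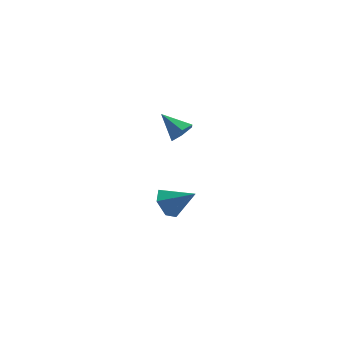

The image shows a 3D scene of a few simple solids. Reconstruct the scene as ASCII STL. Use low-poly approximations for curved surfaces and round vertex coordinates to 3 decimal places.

solid 
facet normal 0.657 -0.519 -0.547
outer loop
vertex -0.271 -1.186 4.054
vertex -0.791 -1.218 3.46
vertex -0.279 -0.618 3.505
endloop
endfacet
facet normal 0.437 0.628 0.644
outer loop
vertex -0.271 -1.186 4.054
vertex -0.279 -0.618 3.505
vertex -1.849 -0.382 4.34
endloop
endfacet
facet normal 0.657 -0.519 -0.547
outer loop
vertex -0.279 -0.618 3.505
vertex -0.791 -1.218 3.46
vertex -0.799 -0.65 2.911
endloop
endfacet
facet normal 0.082 0.989 -0.125
outer loop
vertex -0.279 -0.618 3.505
vertex -0.799 -0.65 2.911
vertex -1.849 -0.382 4.34
endloop
endfacet
facet normal 0.657 -0.519 -0.547
outer loop
vertex -0.799 -0.65 2.911
vertex -0.791 -1.218 3.46
vertex -1.311 -1.25 2.866
endloop
endfacet
facet normal -0.612 0.564 -0.555
outer loop
vertex -0.799 -0.65 2.911
vertex -1.311 -1.25 2.866
vertex -1.849 -0.382 4.34
endloop
endfacet
facet normal 0.657 -0.519 -0.547
outer loop
vertex -1.311 -1.25 2.866
vertex -0.791 -1.218 3.46
vertex -1.303 -1.818 3.415
endloop
endfacet
facet normal -0.951 -0.222 -0.216
outer loop
vertex -1.311 -1.25 2.866
vertex -1.303 -1.818 3.415
vertex -1.849 -0.382 4.34
endloop
endfacet
facet normal 0.657 -0.519 -0.547
outer loop
vertex -1.303 -1.818 3.415
vertex -0.791 -1.218 3.46
vertex -0.783 -1.786 4.009
endloop
endfacet
facet normal -0.596 -0.583 0.553
outer loop
vertex -1.303 -1.818 3.415
vertex -0.783 -1.786 4.009
vertex -1.849 -0.382 4.34
endloop
endfacet
facet normal 0.657 -0.519 -0.547
outer loop
vertex -0.783 -1.786 4.009
vertex -0.791 -1.218 3.46
vertex -0.271 -1.186 4.054
endloop
endfacet
facet normal 0.098 -0.157 0.983
outer loop
vertex -0.783 -1.786 4.009
vertex -0.271 -1.186 4.054
vertex -1.849 -0.382 4.34
endloop
endfacet
facet normal -0.806 0.201 -0.557
outer loop
vertex -1.084 0.683 -4.405
vertex -1.555 1.065 -3.585
vertex -0.993 1.673 -4.18
endloop
endfacet
facet normal 0.875 0.029 -0.482
outer loop
vertex -1.084 0.683 -4.405
vertex -0.993 1.673 -4.18
vertex -0.065 0.695 -2.555
endloop
endfacet
facet normal -0.806 0.200 -0.557
outer loop
vertex -0.993 1.673 -4.18
vertex -1.555 1.065 -3.585
vertex -1.464 2.056 -3.361
endloop
endfacet
facet normal 0.681 0.730 0.050
outer loop
vertex -0.993 1.673 -4.18
vertex -1.464 2.056 -3.361
vertex -0.065 0.695 -2.555
endloop
endfacet
facet normal -0.806 0.200 -0.558
outer loop
vertex -1.464 2.056 -3.361
vertex -1.555 1.065 -3.585
vertex -2.027 1.448 -2.766
endloop
endfacet
facet normal 0.153 0.615 0.773
outer loop
vertex -1.464 2.056 -3.361
vertex -2.027 1.448 -2.766
vertex -0.065 0.695 -2.555
endloop
endfacet
facet normal -0.806 0.200 -0.558
outer loop
vertex -2.027 1.448 -2.766
vertex -1.555 1.065 -3.585
vertex -2.118 0.457 -2.99
endloop
endfacet
facet normal -0.181 -0.201 0.963
outer loop
vertex -2.027 1.448 -2.766
vertex -2.118 0.457 -2.99
vertex -0.065 0.695 -2.555
endloop
endfacet
facet normal -0.806 0.201 -0.557
outer loop
vertex -2.118 0.457 -2.99
vertex -1.555 1.065 -3.585
vertex -1.647 0.075 -3.81
endloop
endfacet
facet normal 0.014 -0.903 0.429
outer loop
vertex -2.118 0.457 -2.99
vertex -1.647 0.075 -3.81
vertex -0.065 0.695 -2.555
endloop
endfacet
facet normal -0.806 0.201 -0.557
outer loop
vertex -1.647 0.075 -3.81
vertex -1.555 1.065 -3.585
vertex -1.084 0.683 -4.405
endloop
endfacet
facet normal 0.541 -0.788 -0.293
outer loop
vertex -1.647 0.075 -3.81
vertex -1.084 0.683 -4.405
vertex -0.065 0.695 -2.555
endloop
endfacet

endsolid


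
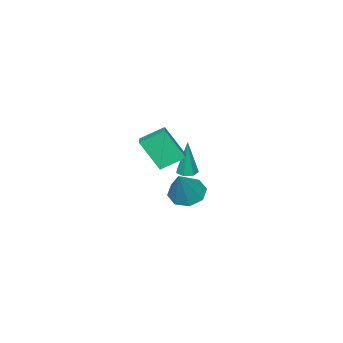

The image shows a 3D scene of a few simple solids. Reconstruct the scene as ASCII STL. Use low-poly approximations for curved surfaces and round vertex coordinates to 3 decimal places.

solid 
facet normal -0.083 -0.072 -0.994
outer loop
vertex -0.566 0.864 -1.439
vertex -1.075 0.694 -1.384
vertex -0.893 1.199 -1.436
endloop
endfacet
facet normal 0.711 0.693 0.121
outer loop
vertex -0.566 0.864 -1.439
vertex -0.893 1.199 -1.436
vertex -0.905 0.846 0.664
endloop
endfacet
facet normal -0.083 -0.073 -0.994
outer loop
vertex -0.893 1.199 -1.436
vertex -1.075 0.694 -1.384
vertex -1.358 1.154 -1.394
endloop
endfacet
facet normal -0.080 0.983 0.165
outer loop
vertex -0.893 1.199 -1.436
vertex -1.358 1.154 -1.394
vertex -0.905 0.846 0.664
endloop
endfacet
facet normal -0.084 -0.073 -0.994
outer loop
vertex -1.358 1.154 -1.394
vertex -1.075 0.694 -1.384
vertex -1.609 0.762 -1.344
endloop
endfacet
facet normal -0.799 0.544 0.257
outer loop
vertex -1.358 1.154 -1.394
vertex -1.609 0.762 -1.344
vertex -0.905 0.846 0.664
endloop
endfacet
facet normal -0.084 -0.073 -0.994
outer loop
vertex -1.609 0.762 -1.344
vertex -1.075 0.694 -1.384
vertex -1.459 0.319 -1.324
endloop
endfacet
facet normal -0.899 -0.290 0.327
outer loop
vertex -1.609 0.762 -1.344
vertex -1.459 0.319 -1.324
vertex -0.905 0.846 0.664
endloop
endfacet
facet normal -0.082 -0.075 -0.994
outer loop
vertex -1.459 0.319 -1.324
vertex -1.075 0.694 -1.384
vertex -1.019 0.158 -1.348
endloop
endfacet
facet normal -0.310 -0.894 0.323
outer loop
vertex -1.459 0.319 -1.324
vertex -1.019 0.158 -1.348
vertex -0.905 0.846 0.664
endloop
endfacet
facet normal -0.082 -0.075 -0.994
outer loop
vertex -1.019 0.158 -1.348
vertex -1.075 0.694 -1.384
vertex -0.622 0.401 -1.399
endloop
endfacet
facet normal 0.529 -0.812 0.248
outer loop
vertex -1.019 0.158 -1.348
vertex -0.622 0.401 -1.399
vertex -0.905 0.846 0.664
endloop
endfacet
facet normal -0.082 -0.076 -0.994
outer loop
vertex -0.622 0.401 -1.399
vertex -1.075 0.694 -1.384
vertex -0.566 0.864 -1.439
endloop
endfacet
facet normal 0.982 -0.105 0.157
outer loop
vertex -0.622 0.401 -1.399
vertex -0.566 0.864 -1.439
vertex -0.905 0.846 0.664
endloop
endfacet
facet normal -0.757 -0.620 -0.206
outer loop
vertex 1.201 1.161 2.53
vertex 0.866 2.086 0.975
vertex 2.048 0.348 1.864
endloop
endfacet
facet normal 0.182 -0.502 0.845
outer loop
vertex 2.714 0.894 2.045
vertex 1.201 1.161 2.53
vertex 2.048 0.348 1.864
endloop
endfacet
facet normal -0.757 -0.620 -0.205
outer loop
vertex 2.048 0.348 1.864
vertex 0.866 2.086 0.975
vertex 1.712 1.273 0.309
endloop
endfacet
facet normal 0.628 -0.602 -0.494
outer loop
vertex 1.712 1.273 0.309
vertex 2.714 0.894 2.045
vertex 2.048 0.348 1.864
endloop
endfacet
facet normal -0.628 0.602 0.493
outer loop
vertex 1.201 1.161 2.53
vertex 1.532 2.632 1.156
vertex 0.866 2.086 0.975
endloop
endfacet
facet normal 0.182 -0.503 0.845
outer loop
vertex 1.868 1.707 2.711
vertex 1.201 1.161 2.53
vertex 2.714 0.894 2.045
endloop
endfacet
facet normal -0.627 0.602 0.494
outer loop
vertex 1.868 1.707 2.711
vertex 1.532 2.632 1.156
vertex 1.201 1.161 2.53
endloop
endfacet
facet normal -0.182 0.503 -0.845
outer loop
vertex 0.866 2.086 0.975
vertex 1.532 2.632 1.156
vertex 1.712 1.273 0.309
endloop
endfacet
facet normal 0.627 -0.603 -0.494
outer loop
vertex 2.379 1.819 0.49
vertex 2.714 0.894 2.045
vertex 1.712 1.273 0.309
endloop
endfacet
facet normal -0.182 0.503 -0.845
outer loop
vertex 1.712 1.273 0.309
vertex 1.532 2.632 1.156
vertex 2.379 1.819 0.49
endloop
endfacet
facet normal 0.757 0.620 0.206
outer loop
vertex 2.379 1.819 0.49
vertex 1.868 1.707 2.711
vertex 2.714 0.894 2.045
endloop
endfacet
facet normal 0.757 0.620 0.205
outer loop
vertex 1.532 2.632 1.156
vertex 1.868 1.707 2.711
vertex 2.379 1.819 0.49
endloop
endfacet
facet normal -0.557 -0.191 -0.808
outer loop
vertex -3.222 -0.808 -5.166
vertex -3.802 -1.415 -4.623
vertex -3.812 -0.441 -4.846
endloop
endfacet
facet normal 0.502 0.862 -0.063
outer loop
vertex -3.222 -0.808 -5.166
vertex -3.812 -0.441 -4.846
vertex -2.598 -1.005 -2.877
endloop
endfacet
facet normal -0.558 -0.191 -0.808
outer loop
vertex -3.812 -0.441 -4.846
vertex -3.802 -1.415 -4.623
vertex -4.396 -0.644 -4.395
endloop
endfacet
facet normal -0.081 0.944 0.320
outer loop
vertex -3.812 -0.441 -4.846
vertex -4.396 -0.644 -4.395
vertex -2.598 -1.005 -2.877
endloop
endfacet
facet normal -0.557 -0.190 -0.808
outer loop
vertex -4.396 -0.644 -4.395
vertex -3.802 -1.415 -4.623
vertex -4.632 -1.299 -4.078
endloop
endfacet
facet normal -0.490 0.516 0.703
outer loop
vertex -4.396 -0.644 -4.395
vertex -4.632 -1.299 -4.078
vertex -2.598 -1.005 -2.877
endloop
endfacet
facet normal -0.557 -0.190 -0.808
outer loop
vertex -4.632 -1.299 -4.078
vertex -3.802 -1.415 -4.623
vertex -4.382 -2.022 -4.08
endloop
endfacet
facet normal -0.483 -0.169 0.859
outer loop
vertex -4.632 -1.299 -4.078
vertex -4.382 -2.022 -4.08
vertex -2.598 -1.005 -2.877
endloop
endfacet
facet normal -0.557 -0.191 -0.808
outer loop
vertex -4.382 -2.022 -4.08
vertex -3.802 -1.415 -4.623
vertex -3.792 -2.39 -4.4
endloop
endfacet
facet normal -0.065 -0.712 0.699
outer loop
vertex -4.382 -2.022 -4.08
vertex -3.792 -2.39 -4.4
vertex -2.598 -1.005 -2.877
endloop
endfacet
facet normal -0.558 -0.191 -0.808
outer loop
vertex -3.792 -2.39 -4.4
vertex -3.802 -1.415 -4.623
vertex -3.208 -2.187 -4.851
endloop
endfacet
facet normal 0.519 -0.794 0.315
outer loop
vertex -3.792 -2.39 -4.4
vertex -3.208 -2.187 -4.851
vertex -2.598 -1.005 -2.877
endloop
endfacet
facet normal -0.557 -0.190 -0.808
outer loop
vertex -3.208 -2.187 -4.851
vertex -3.802 -1.415 -4.623
vertex -2.972 -1.532 -5.168
endloop
endfacet
facet normal 0.928 -0.367 -0.067
outer loop
vertex -3.208 -2.187 -4.851
vertex -2.972 -1.532 -5.168
vertex -2.598 -1.005 -2.877
endloop
endfacet
facet normal -0.557 -0.190 -0.808
outer loop
vertex -2.972 -1.532 -5.168
vertex -3.802 -1.415 -4.623
vertex -3.222 -0.808 -5.166
endloop
endfacet
facet normal 0.921 0.319 -0.224
outer loop
vertex -2.972 -1.532 -5.168
vertex -3.222 -0.808 -5.166
vertex -2.598 -1.005 -2.877
endloop
endfacet

endsolid


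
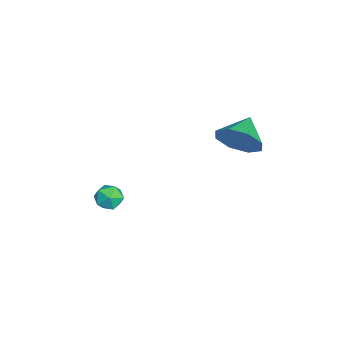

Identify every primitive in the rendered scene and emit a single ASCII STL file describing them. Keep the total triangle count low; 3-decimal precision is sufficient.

solid 
facet normal 0.840 -0.371 -0.396
outer loop
vertex 0.526 3.654 3.185
vertex -0.001 3.323 2.377
vertex 0.491 4.185 2.614
endloop
endfacet
facet normal -0.045 0.730 0.682
outer loop
vertex 0.526 3.654 3.185
vertex 0.491 4.185 2.614
vertex -1.119 3.817 2.903
endloop
endfacet
facet normal 0.840 -0.371 -0.396
outer loop
vertex 0.491 4.185 2.614
vertex -0.001 3.323 2.377
vertex 0.168 4.211 1.904
endloop
endfacet
facet normal -0.199 0.972 0.126
outer loop
vertex 0.491 4.185 2.614
vertex 0.168 4.211 1.904
vertex -1.119 3.817 2.903
endloop
endfacet
facet normal 0.840 -0.371 -0.397
outer loop
vertex 0.168 4.211 1.904
vertex -0.001 3.323 2.377
vertex -0.255 3.717 1.471
endloop
endfacet
facet normal -0.522 0.770 -0.368
outer loop
vertex 0.168 4.211 1.904
vertex -0.255 3.717 1.471
vertex -1.119 3.817 2.903
endloop
endfacet
facet normal 0.840 -0.370 -0.396
outer loop
vertex -0.255 3.717 1.471
vertex -0.001 3.323 2.377
vertex -0.528 2.993 1.568
endloop
endfacet
facet normal -0.823 0.242 -0.514
outer loop
vertex -0.255 3.717 1.471
vertex -0.528 2.993 1.568
vertex -1.119 3.817 2.903
endloop
endfacet
facet normal 0.840 -0.372 -0.396
outer loop
vertex -0.528 2.993 1.568
vertex -0.001 3.323 2.377
vertex -0.494 2.462 2.139
endloop
endfacet
facet normal -0.927 -0.301 -0.225
outer loop
vertex -0.528 2.993 1.568
vertex -0.494 2.462 2.139
vertex -1.119 3.817 2.903
endloop
endfacet
facet normal 0.840 -0.371 -0.396
outer loop
vertex -0.494 2.462 2.139
vertex -0.001 3.323 2.377
vertex -0.17 2.436 2.85
endloop
endfacet
facet normal -0.772 -0.543 0.332
outer loop
vertex -0.494 2.462 2.139
vertex -0.17 2.436 2.85
vertex -1.119 3.817 2.903
endloop
endfacet
facet normal 0.840 -0.371 -0.396
outer loop
vertex -0.17 2.436 2.85
vertex -0.001 3.323 2.377
vertex 0.252 2.929 3.283
endloop
endfacet
facet normal -0.449 -0.341 0.826
outer loop
vertex -0.17 2.436 2.85
vertex 0.252 2.929 3.283
vertex -1.119 3.817 2.903
endloop
endfacet
facet normal 0.840 -0.371 -0.396
outer loop
vertex 0.252 2.929 3.283
vertex -0.001 3.323 2.377
vertex 0.526 3.654 3.185
endloop
endfacet
facet normal -0.148 0.187 0.971
outer loop
vertex 0.252 2.929 3.283
vertex 0.526 3.654 3.185
vertex -1.119 3.817 2.903
endloop
endfacet
facet normal -0.225 0.841 0.492
outer loop
vertex -1.075 -1.112 -1.965
vertex -1.739 -1.264 -2.009
vertex -1.375 -1.48 -1.473
endloop
endfacet
facet normal 0.412 0.591 0.693
outer loop
vertex -1.075 -1.112 -1.965
vertex -1.375 -1.48 -1.473
vertex -0.752 -1.652 -1.697
endloop
endfacet
facet normal 0.826 0.551 0.114
outer loop
vertex -1.075 -1.112 -1.965
vertex -0.752 -1.652 -1.697
vertex -0.732 -1.542 -2.371
endloop
endfacet
facet normal 0.445 0.776 -0.446
outer loop
vertex -1.075 -1.112 -1.965
vertex -0.732 -1.542 -2.371
vertex -1.342 -1.303 -2.564
endloop
endfacet
facet normal -0.205 0.955 -0.213
outer loop
vertex -1.075 -1.112 -1.965
vertex -1.342 -1.303 -2.564
vertex -1.739 -1.264 -2.009
endloop
endfacet
facet normal 0.320 -0.072 0.945
outer loop
vertex -0.752 -1.652 -1.697
vertex -1.375 -1.48 -1.473
vertex -1.218 -2.137 -1.576
endloop
endfacet
facet normal -0.712 0.334 0.618
outer loop
vertex -1.375 -1.48 -1.473
vertex -1.739 -1.264 -2.009
vertex -1.828 -1.898 -1.769
endloop
endfacet
facet normal -0.677 0.520 -0.521
outer loop
vertex -1.739 -1.264 -2.009
vertex -1.342 -1.303 -2.564
vertex -1.808 -1.788 -2.443
endloop
endfacet
facet normal 0.374 0.230 -0.898
outer loop
vertex -1.342 -1.303 -2.564
vertex -0.732 -1.542 -2.371
vertex -1.185 -1.96 -2.667
endloop
endfacet
facet normal 0.991 -0.136 0.007
outer loop
vertex -0.732 -1.542 -2.371
vertex -0.752 -1.652 -1.697
vertex -0.821 -2.176 -2.131
endloop
endfacet
facet normal -0.445 -0.776 0.446
outer loop
vertex -1.485 -2.328 -2.175
vertex -1.218 -2.137 -1.576
vertex -1.828 -1.898 -1.769
endloop
endfacet
facet normal -0.826 -0.551 -0.114
outer loop
vertex -1.485 -2.328 -2.175
vertex -1.828 -1.898 -1.769
vertex -1.808 -1.788 -2.443
endloop
endfacet
facet normal -0.412 -0.591 -0.693
outer loop
vertex -1.485 -2.328 -2.175
vertex -1.808 -1.788 -2.443
vertex -1.185 -1.96 -2.667
endloop
endfacet
facet normal 0.225 -0.841 -0.492
outer loop
vertex -1.485 -2.328 -2.175
vertex -1.185 -1.96 -2.667
vertex -0.821 -2.176 -2.131
endloop
endfacet
facet normal 0.205 -0.955 0.213
outer loop
vertex -1.485 -2.328 -2.175
vertex -0.821 -2.176 -2.131
vertex -1.218 -2.137 -1.576
endloop
endfacet
facet normal -0.374 -0.230 0.898
outer loop
vertex -1.828 -1.898 -1.769
vertex -1.218 -2.137 -1.576
vertex -1.375 -1.48 -1.473
endloop
endfacet
facet normal -0.991 0.136 -0.007
outer loop
vertex -1.808 -1.788 -2.443
vertex -1.828 -1.898 -1.769
vertex -1.739 -1.264 -2.009
endloop
endfacet
facet normal -0.320 0.072 -0.945
outer loop
vertex -1.185 -1.96 -2.667
vertex -1.808 -1.788 -2.443
vertex -1.342 -1.303 -2.564
endloop
endfacet
facet normal 0.712 -0.334 -0.618
outer loop
vertex -0.821 -2.176 -2.131
vertex -1.185 -1.96 -2.667
vertex -0.732 -1.542 -2.371
endloop
endfacet
facet normal 0.677 -0.520 0.521
outer loop
vertex -1.218 -2.137 -1.576
vertex -0.821 -2.176 -2.131
vertex -0.752 -1.652 -1.697
endloop
endfacet

endsolid


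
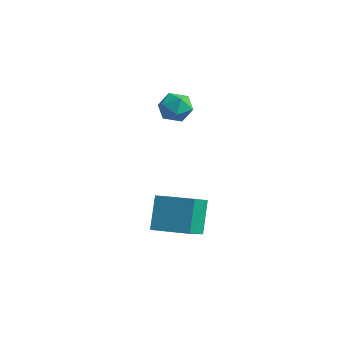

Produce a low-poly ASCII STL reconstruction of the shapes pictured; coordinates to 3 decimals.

solid 
facet normal -0.913 -0.393 -0.109
outer loop
vertex 2.614 -4.453 -1.482
vertex 1.975 -3.465 0.317
vertex 2.09 -2.955 -2.49
endloop
endfacet
facet normal 0.297 -0.459 -0.837
outer loop
vertex 4.045 -2.115 -2.257
vertex 2.614 -4.453 -1.482
vertex 2.09 -2.955 -2.49
endloop
endfacet
facet normal -0.913 -0.393 -0.109
outer loop
vertex 2.09 -2.955 -2.49
vertex 1.975 -3.465 0.317
vertex 1.451 -1.967 -0.691
endloop
endfacet
facet normal -0.278 0.797 -0.536
outer loop
vertex 1.451 -1.967 -0.691
vertex 4.045 -2.115 -2.257
vertex 2.09 -2.955 -2.49
endloop
endfacet
facet normal 0.278 -0.797 0.536
outer loop
vertex 2.614 -4.453 -1.482
vertex 3.93 -2.625 0.55
vertex 1.975 -3.465 0.317
endloop
endfacet
facet normal 0.297 -0.459 -0.837
outer loop
vertex 4.569 -3.613 -1.249
vertex 2.614 -4.453 -1.482
vertex 4.045 -2.115 -2.257
endloop
endfacet
facet normal 0.278 -0.797 0.536
outer loop
vertex 4.569 -3.613 -1.249
vertex 3.93 -2.625 0.55
vertex 2.614 -4.453 -1.482
endloop
endfacet
facet normal -0.297 0.459 0.837
outer loop
vertex 1.975 -3.465 0.317
vertex 3.93 -2.625 0.55
vertex 1.451 -1.967 -0.691
endloop
endfacet
facet normal -0.278 0.797 -0.536
outer loop
vertex 3.406 -1.127 -0.458
vertex 4.045 -2.115 -2.257
vertex 1.451 -1.967 -0.691
endloop
endfacet
facet normal -0.297 0.459 0.837
outer loop
vertex 1.451 -1.967 -0.691
vertex 3.93 -2.625 0.55
vertex 3.406 -1.127 -0.458
endloop
endfacet
facet normal 0.913 0.393 0.109
outer loop
vertex 3.406 -1.127 -0.458
vertex 4.569 -3.613 -1.249
vertex 4.045 -2.115 -2.257
endloop
endfacet
facet normal 0.913 0.393 0.109
outer loop
vertex 3.93 -2.625 0.55
vertex 4.569 -3.613 -1.249
vertex 3.406 -1.127 -0.458
endloop
endfacet
facet normal -0.502 0.645 0.576
outer loop
vertex -4.059 3.907 1.979
vertex -3.841 3.293 2.857
vertex -3.153 4.09 2.563
endloop
endfacet
facet normal -0.208 0.978 0.017
outer loop
vertex -4.059 3.907 1.979
vertex -3.153 4.09 2.563
vertex -3.115 4.117 1.47
endloop
endfacet
facet normal -0.461 0.674 -0.577
outer loop
vertex -4.059 3.907 1.979
vertex -3.115 4.117 1.47
vertex -3.779 3.336 1.089
endloop
endfacet
facet normal -0.910 0.154 -0.385
outer loop
vertex -4.059 3.907 1.979
vertex -3.779 3.336 1.089
vertex -4.228 2.827 1.946
endloop
endfacet
facet normal -0.935 0.136 0.327
outer loop
vertex -4.059 3.907 1.979
vertex -4.228 2.827 1.946
vertex -3.841 3.293 2.857
endloop
endfacet
facet normal 0.496 0.868 0.039
outer loop
vertex -3.115 4.117 1.47
vertex -3.153 4.09 2.563
vertex -2.312 3.633 2.034
endloop
endfacet
facet normal 0.022 0.329 0.944
outer loop
vertex -3.153 4.09 2.563
vertex -3.841 3.293 2.857
vertex -2.761 3.124 2.891
endloop
endfacet
facet normal -0.679 -0.495 0.542
outer loop
vertex -3.841 3.293 2.857
vertex -4.228 2.827 1.946
vertex -3.425 2.343 2.51
endloop
endfacet
facet normal -0.639 -0.467 -0.612
outer loop
vertex -4.228 2.827 1.946
vertex -3.779 3.336 1.089
vertex -3.387 2.37 1.417
endloop
endfacet
facet normal 0.088 0.375 -0.923
outer loop
vertex -3.779 3.336 1.089
vertex -3.115 4.117 1.47
vertex -2.699 3.167 1.123
endloop
endfacet
facet normal 0.910 -0.154 0.385
outer loop
vertex -2.481 2.553 2.001
vertex -2.312 3.633 2.034
vertex -2.761 3.124 2.891
endloop
endfacet
facet normal 0.461 -0.674 0.577
outer loop
vertex -2.481 2.553 2.001
vertex -2.761 3.124 2.891
vertex -3.425 2.343 2.51
endloop
endfacet
facet normal 0.208 -0.978 -0.017
outer loop
vertex -2.481 2.553 2.001
vertex -3.425 2.343 2.51
vertex -3.387 2.37 1.417
endloop
endfacet
facet normal 0.502 -0.645 -0.576
outer loop
vertex -2.481 2.553 2.001
vertex -3.387 2.37 1.417
vertex -2.699 3.167 1.123
endloop
endfacet
facet normal 0.935 -0.136 -0.327
outer loop
vertex -2.481 2.553 2.001
vertex -2.699 3.167 1.123
vertex -2.312 3.633 2.034
endloop
endfacet
facet normal 0.639 0.467 0.612
outer loop
vertex -2.761 3.124 2.891
vertex -2.312 3.633 2.034
vertex -3.153 4.09 2.563
endloop
endfacet
facet normal -0.088 -0.375 0.923
outer loop
vertex -3.425 2.343 2.51
vertex -2.761 3.124 2.891
vertex -3.841 3.293 2.857
endloop
endfacet
facet normal -0.496 -0.868 -0.039
outer loop
vertex -3.387 2.37 1.417
vertex -3.425 2.343 2.51
vertex -4.228 2.827 1.946
endloop
endfacet
facet normal -0.022 -0.329 -0.944
outer loop
vertex -2.699 3.167 1.123
vertex -3.387 2.37 1.417
vertex -3.779 3.336 1.089
endloop
endfacet
facet normal 0.679 0.495 -0.542
outer loop
vertex -2.312 3.633 2.034
vertex -2.699 3.167 1.123
vertex -3.115 4.117 1.47
endloop
endfacet

endsolid


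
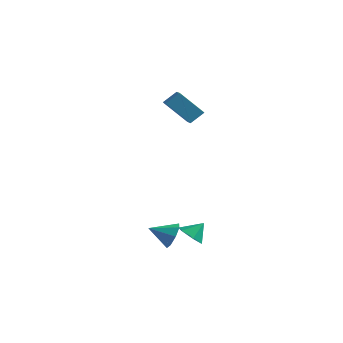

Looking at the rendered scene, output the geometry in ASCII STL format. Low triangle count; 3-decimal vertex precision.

solid 
facet normal 0.761 0.512 -0.398
outer loop
vertex 1.107 -3.614 -1.76
vertex 0.646 -3.536 -2.541
vertex 0.711 -3.041 -1.78
endloop
endfacet
facet normal -0.108 -0.040 0.993
outer loop
vertex 1.107 -3.614 -1.76
vertex 0.711 -3.041 -1.78
vertex -0.466 -4.284 -1.959
endloop
endfacet
facet normal 0.761 0.512 -0.398
outer loop
vertex 0.711 -3.041 -1.78
vertex 0.646 -3.536 -2.541
vertex 0.277 -2.758 -2.246
endloop
endfacet
facet normal -0.536 0.401 0.743
outer loop
vertex 0.711 -3.041 -1.78
vertex 0.277 -2.758 -2.246
vertex -0.466 -4.284 -1.959
endloop
endfacet
facet normal 0.761 0.512 -0.399
outer loop
vertex 0.277 -2.758 -2.246
vertex 0.646 -3.536 -2.541
vertex 0.059 -2.931 -2.884
endloop
endfacet
facet normal -0.872 0.457 0.174
outer loop
vertex 0.277 -2.758 -2.246
vertex 0.059 -2.931 -2.884
vertex -0.466 -4.284 -1.959
endloop
endfacet
facet normal 0.761 0.512 -0.400
outer loop
vertex 0.059 -2.931 -2.884
vertex 0.646 -3.536 -2.541
vertex 0.184 -3.459 -3.322
endloop
endfacet
facet normal -0.920 0.097 -0.380
outer loop
vertex 0.059 -2.931 -2.884
vertex 0.184 -3.459 -3.322
vertex -0.466 -4.284 -1.959
endloop
endfacet
facet normal 0.761 0.512 -0.399
outer loop
vertex 0.184 -3.459 -3.322
vertex 0.646 -3.536 -2.541
vertex 0.58 -4.032 -3.302
endloop
endfacet
facet normal -0.651 -0.471 -0.595
outer loop
vertex 0.184 -3.459 -3.322
vertex 0.58 -4.032 -3.302
vertex -0.466 -4.284 -1.959
endloop
endfacet
facet normal 0.761 0.511 -0.399
outer loop
vertex 0.58 -4.032 -3.302
vertex 0.646 -3.536 -2.541
vertex 1.014 -4.314 -2.836
endloop
endfacet
facet normal -0.223 -0.912 -0.345
outer loop
vertex 0.58 -4.032 -3.302
vertex 1.014 -4.314 -2.836
vertex -0.466 -4.284 -1.959
endloop
endfacet
facet normal 0.761 0.511 -0.399
outer loop
vertex 1.014 -4.314 -2.836
vertex 0.646 -3.536 -2.541
vertex 1.232 -4.141 -2.198
endloop
endfacet
facet normal 0.113 -0.968 0.224
outer loop
vertex 1.014 -4.314 -2.836
vertex 1.232 -4.141 -2.198
vertex -0.466 -4.284 -1.959
endloop
endfacet
facet normal 0.761 0.512 -0.398
outer loop
vertex 1.232 -4.141 -2.198
vertex 0.646 -3.536 -2.541
vertex 1.107 -3.614 -1.76
endloop
endfacet
facet normal 0.161 -0.608 0.777
outer loop
vertex 1.232 -4.141 -2.198
vertex 1.107 -3.614 -1.76
vertex -0.466 -4.284 -1.959
endloop
endfacet
facet normal -0.389 -0.583 -0.713
outer loop
vertex 1.283 -2.511 -3.026
vertex 0.68 -1.894 -3.201
vertex 1.451 -1.889 -3.626
endloop
endfacet
facet normal 0.968 -0.021 0.249
outer loop
vertex 1.283 -2.511 -3.026
vertex 1.451 -1.889 -3.626
vertex 1.14 -1.206 -2.359
endloop
endfacet
facet normal -0.389 -0.583 -0.713
outer loop
vertex 1.451 -1.889 -3.626
vertex 0.68 -1.894 -3.201
vertex 0.848 -1.272 -3.801
endloop
endfacet
facet normal 0.729 0.662 -0.178
outer loop
vertex 1.451 -1.889 -3.626
vertex 0.848 -1.272 -3.801
vertex 1.14 -1.206 -2.359
endloop
endfacet
facet normal -0.389 -0.583 -0.713
outer loop
vertex 0.848 -1.272 -3.801
vertex 0.68 -1.894 -3.201
vertex 0.077 -1.277 -3.376
endloop
endfacet
facet normal -0.028 0.999 -0.040
outer loop
vertex 0.848 -1.272 -3.801
vertex 0.077 -1.277 -3.376
vertex 1.14 -1.206 -2.359
endloop
endfacet
facet normal -0.390 -0.583 -0.713
outer loop
vertex 0.077 -1.277 -3.376
vertex 0.68 -1.894 -3.201
vertex -0.09 -1.899 -2.776
endloop
endfacet
facet normal -0.546 0.653 0.525
outer loop
vertex 0.077 -1.277 -3.376
vertex -0.09 -1.899 -2.776
vertex 1.14 -1.206 -2.359
endloop
endfacet
facet normal -0.390 -0.583 -0.713
outer loop
vertex -0.09 -1.899 -2.776
vertex 0.68 -1.894 -3.201
vertex 0.512 -2.516 -2.601
endloop
endfacet
facet normal -0.306 -0.029 0.952
outer loop
vertex -0.09 -1.899 -2.776
vertex 0.512 -2.516 -2.601
vertex 1.14 -1.206 -2.359
endloop
endfacet
facet normal -0.389 -0.583 -0.713
outer loop
vertex 0.512 -2.516 -2.601
vertex 0.68 -1.894 -3.201
vertex 1.283 -2.511 -3.026
endloop
endfacet
facet normal 0.451 -0.367 0.814
outer loop
vertex 0.512 -2.516 -2.601
vertex 1.283 -2.511 -3.026
vertex 1.14 -1.206 -2.359
endloop
endfacet
facet normal -0.618 0.725 -0.303
outer loop
vertex -4.639 4.656 4.697
vertex -3.28 5.204 3.234
vertex -5.127 3.938 3.974
endloop
endfacet
facet normal -0.656 -0.265 0.706
outer loop
vertex -4.12 2.756 4.466
vertex -4.639 4.656 4.697
vertex -5.127 3.938 3.974
endloop
endfacet
facet normal -0.618 0.726 -0.302
outer loop
vertex -5.127 3.938 3.974
vertex -3.28 5.204 3.234
vertex -3.769 4.487 2.511
endloop
endfacet
facet normal -0.433 -0.635 -0.640
outer loop
vertex -3.769 4.487 2.511
vertex -4.12 2.756 4.466
vertex -5.127 3.938 3.974
endloop
endfacet
facet normal 0.433 0.635 0.640
outer loop
vertex -4.639 4.656 4.697
vertex -2.273 4.022 3.726
vertex -3.28 5.204 3.234
endloop
endfacet
facet normal -0.656 -0.265 0.707
outer loop
vertex -3.631 3.473 5.189
vertex -4.639 4.656 4.697
vertex -4.12 2.756 4.466
endloop
endfacet
facet normal 0.433 0.635 0.640
outer loop
vertex -3.631 3.473 5.189
vertex -2.273 4.022 3.726
vertex -4.639 4.656 4.697
endloop
endfacet
facet normal 0.656 0.265 -0.707
outer loop
vertex -3.28 5.204 3.234
vertex -2.273 4.022 3.726
vertex -3.769 4.487 2.511
endloop
endfacet
facet normal -0.433 -0.635 -0.640
outer loop
vertex -2.761 3.304 3.003
vertex -4.12 2.756 4.466
vertex -3.769 4.487 2.511
endloop
endfacet
facet normal 0.656 0.265 -0.706
outer loop
vertex -3.769 4.487 2.511
vertex -2.273 4.022 3.726
vertex -2.761 3.304 3.003
endloop
endfacet
facet normal 0.618 -0.726 0.302
outer loop
vertex -2.761 3.304 3.003
vertex -3.631 3.473 5.189
vertex -4.12 2.756 4.466
endloop
endfacet
facet normal 0.619 -0.725 0.302
outer loop
vertex -2.273 4.022 3.726
vertex -3.631 3.473 5.189
vertex -2.761 3.304 3.003
endloop
endfacet

endsolid


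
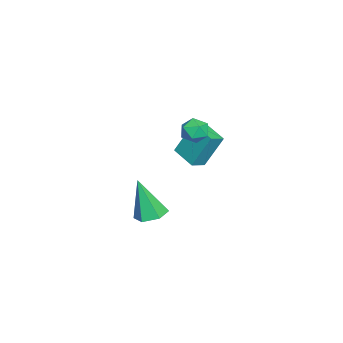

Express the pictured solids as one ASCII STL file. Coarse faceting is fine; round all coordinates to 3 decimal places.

solid 
facet normal -0.647 -0.716 0.261
outer loop
vertex -0.232 1.828 1.631
vertex -0.841 2.27 1.333
vertex -0.014 1.046 0.024
endloop
endfacet
facet normal 0.753 -0.546 0.368
outer loop
vertex 0.821 1.97 -0.313
vertex -0.232 1.828 1.631
vertex -0.014 1.046 0.024
endloop
endfacet
facet normal -0.647 -0.716 0.261
outer loop
vertex -0.014 1.046 0.024
vertex -0.841 2.27 1.333
vertex -0.623 1.488 -0.274
endloop
endfacet
facet normal 0.121 -0.435 -0.892
outer loop
vertex -0.623 1.488 -0.274
vertex 0.821 1.97 -0.313
vertex -0.014 1.046 0.024
endloop
endfacet
facet normal -0.121 0.435 0.892
outer loop
vertex -0.232 1.828 1.631
vertex -0.006 3.194 0.996
vertex -0.841 2.27 1.333
endloop
endfacet
facet normal 0.753 -0.546 0.368
outer loop
vertex 0.603 2.752 1.294
vertex -0.232 1.828 1.631
vertex 0.821 1.97 -0.313
endloop
endfacet
facet normal -0.121 0.435 0.892
outer loop
vertex 0.603 2.752 1.294
vertex -0.006 3.194 0.996
vertex -0.232 1.828 1.631
endloop
endfacet
facet normal -0.753 0.546 -0.368
outer loop
vertex -0.841 2.27 1.333
vertex -0.006 3.194 0.996
vertex -0.623 1.488 -0.274
endloop
endfacet
facet normal 0.121 -0.435 -0.892
outer loop
vertex 0.212 2.412 -0.611
vertex 0.821 1.97 -0.313
vertex -0.623 1.488 -0.274
endloop
endfacet
facet normal -0.753 0.546 -0.368
outer loop
vertex -0.623 1.488 -0.274
vertex -0.006 3.194 0.996
vertex 0.212 2.412 -0.611
endloop
endfacet
facet normal 0.647 0.716 -0.261
outer loop
vertex 0.212 2.412 -0.611
vertex 0.603 2.752 1.294
vertex 0.821 1.97 -0.313
endloop
endfacet
facet normal 0.647 0.716 -0.261
outer loop
vertex -0.006 3.194 0.996
vertex 0.603 2.752 1.294
vertex 0.212 2.412 -0.611
endloop
endfacet
facet normal 0.066 0.296 -0.953
outer loop
vertex 1.131 0.628 -3.65
vertex 0.531 0.135 -3.845
vertex 0.375 0.888 -3.622
endloop
endfacet
facet normal 0.284 0.763 0.581
outer loop
vertex 1.131 0.628 -3.65
vertex 0.375 0.888 -3.622
vertex 0.389 -0.495 -1.815
endloop
endfacet
facet normal 0.067 0.296 -0.953
outer loop
vertex 0.375 0.888 -3.622
vertex 0.531 0.135 -3.845
vertex -0.225 0.396 -3.817
endloop
endfacet
facet normal -0.647 0.603 0.467
outer loop
vertex 0.375 0.888 -3.622
vertex -0.225 0.396 -3.817
vertex 0.389 -0.495 -1.815
endloop
endfacet
facet normal 0.067 0.296 -0.953
outer loop
vertex -0.225 0.396 -3.817
vertex 0.531 0.135 -3.845
vertex -0.069 -0.357 -4.04
endloop
endfacet
facet normal -0.951 -0.250 0.180
outer loop
vertex -0.225 0.396 -3.817
vertex -0.069 -0.357 -4.04
vertex 0.389 -0.495 -1.815
endloop
endfacet
facet normal 0.067 0.296 -0.953
outer loop
vertex -0.069 -0.357 -4.04
vertex 0.531 0.135 -3.845
vertex 0.687 -0.617 -4.068
endloop
endfacet
facet normal -0.325 -0.946 0.008
outer loop
vertex -0.069 -0.357 -4.04
vertex 0.687 -0.617 -4.068
vertex 0.389 -0.495 -1.815
endloop
endfacet
facet normal 0.067 0.296 -0.953
outer loop
vertex 0.687 -0.617 -4.068
vertex 0.531 0.135 -3.845
vertex 1.287 -0.125 -3.873
endloop
endfacet
facet normal 0.605 -0.787 0.123
outer loop
vertex 0.687 -0.617 -4.068
vertex 1.287 -0.125 -3.873
vertex 0.389 -0.495 -1.815
endloop
endfacet
facet normal 0.066 0.296 -0.953
outer loop
vertex 1.287 -0.125 -3.873
vertex 0.531 0.135 -3.845
vertex 1.131 0.628 -3.65
endloop
endfacet
facet normal 0.910 0.067 0.409
outer loop
vertex 1.287 -0.125 -3.873
vertex 1.131 0.628 -3.65
vertex 0.389 -0.495 -1.815
endloop
endfacet
facet normal -0.702 0.246 0.668
outer loop
vertex 1.572 2.783 2.785
vertex 1.179 2.254 2.567
vertex 1.635 2.159 3.081
endloop
endfacet
facet normal -0.052 0.424 0.904
outer loop
vertex 1.572 2.783 2.785
vertex 1.635 2.159 3.081
vertex 2.201 2.534 2.938
endloop
endfacet
facet normal 0.240 0.870 0.431
outer loop
vertex 1.572 2.783 2.785
vertex 2.201 2.534 2.938
vertex 2.095 2.862 2.335
endloop
endfacet
facet normal -0.230 0.968 -0.097
outer loop
vertex 1.572 2.783 2.785
vertex 2.095 2.862 2.335
vertex 1.463 2.689 2.106
endloop
endfacet
facet normal -0.811 0.582 0.050
outer loop
vertex 1.572 2.783 2.785
vertex 1.463 2.689 2.106
vertex 1.179 2.254 2.567
endloop
endfacet
facet normal 0.346 -0.170 0.923
outer loop
vertex 2.201 2.534 2.938
vertex 1.635 2.159 3.081
vertex 2.197 1.851 2.814
endloop
endfacet
facet normal -0.706 -0.456 0.542
outer loop
vertex 1.635 2.159 3.081
vertex 1.179 2.254 2.567
vertex 1.565 1.678 2.585
endloop
endfacet
facet normal -0.883 0.089 -0.460
outer loop
vertex 1.179 2.254 2.567
vertex 1.463 2.689 2.106
vertex 1.459 2.006 1.982
endloop
endfacet
facet normal 0.058 0.713 -0.699
outer loop
vertex 1.463 2.689 2.106
vertex 2.095 2.862 2.335
vertex 2.025 2.381 1.839
endloop
endfacet
facet normal 0.818 0.553 0.157
outer loop
vertex 2.095 2.862 2.335
vertex 2.201 2.534 2.938
vertex 2.481 2.286 2.353
endloop
endfacet
facet normal 0.230 -0.968 0.097
outer loop
vertex 2.088 1.757 2.135
vertex 2.197 1.851 2.814
vertex 1.565 1.678 2.585
endloop
endfacet
facet normal -0.240 -0.870 -0.431
outer loop
vertex 2.088 1.757 2.135
vertex 1.565 1.678 2.585
vertex 1.459 2.006 1.982
endloop
endfacet
facet normal 0.052 -0.424 -0.904
outer loop
vertex 2.088 1.757 2.135
vertex 1.459 2.006 1.982
vertex 2.025 2.381 1.839
endloop
endfacet
facet normal 0.702 -0.246 -0.668
outer loop
vertex 2.088 1.757 2.135
vertex 2.025 2.381 1.839
vertex 2.481 2.286 2.353
endloop
endfacet
facet normal 0.811 -0.582 -0.050
outer loop
vertex 2.088 1.757 2.135
vertex 2.481 2.286 2.353
vertex 2.197 1.851 2.814
endloop
endfacet
facet normal -0.058 -0.713 0.699
outer loop
vertex 1.565 1.678 2.585
vertex 2.197 1.851 2.814
vertex 1.635 2.159 3.081
endloop
endfacet
facet normal -0.818 -0.553 -0.157
outer loop
vertex 1.459 2.006 1.982
vertex 1.565 1.678 2.585
vertex 1.179 2.254 2.567
endloop
endfacet
facet normal -0.346 0.170 -0.923
outer loop
vertex 2.025 2.381 1.839
vertex 1.459 2.006 1.982
vertex 1.463 2.689 2.106
endloop
endfacet
facet normal 0.706 0.456 -0.542
outer loop
vertex 2.481 2.286 2.353
vertex 2.025 2.381 1.839
vertex 2.095 2.862 2.335
endloop
endfacet
facet normal 0.883 -0.089 0.460
outer loop
vertex 2.197 1.851 2.814
vertex 2.481 2.286 2.353
vertex 2.201 2.534 2.938
endloop
endfacet

endsolid


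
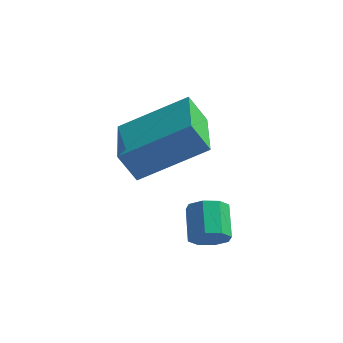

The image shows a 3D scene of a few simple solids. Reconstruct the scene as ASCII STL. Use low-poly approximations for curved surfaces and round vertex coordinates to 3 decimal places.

solid 
facet normal -0.778 -0.385 -0.496
outer loop
vertex 0.16 -2.053 -0.037
vertex -0.651 -0.18 -0.22
vertex 0.638 -1.929 -0.884
endloop
endfacet
facet normal 0.396 -0.914 0.090
outer loop
vertex 2.311 -1.1 0.18
vertex 0.16 -2.053 -0.037
vertex 0.638 -1.929 -0.884
endloop
endfacet
facet normal -0.779 -0.386 -0.495
outer loop
vertex 0.638 -1.929 -0.884
vertex -0.651 -0.18 -0.22
vertex -0.174 -0.056 -1.067
endloop
endfacet
facet normal 0.487 0.127 -0.864
outer loop
vertex -0.174 -0.056 -1.067
vertex 2.311 -1.1 0.18
vertex 0.638 -1.929 -0.884
endloop
endfacet
facet normal -0.487 -0.126 0.864
outer loop
vertex 0.16 -2.053 -0.037
vertex 1.022 0.649 0.844
vertex -0.651 -0.18 -0.22
endloop
endfacet
facet normal 0.396 -0.914 0.089
outer loop
vertex 1.834 -1.224 1.027
vertex 0.16 -2.053 -0.037
vertex 2.311 -1.1 0.18
endloop
endfacet
facet normal -0.487 -0.127 0.864
outer loop
vertex 1.834 -1.224 1.027
vertex 1.022 0.649 0.844
vertex 0.16 -2.053 -0.037
endloop
endfacet
facet normal -0.396 0.914 -0.089
outer loop
vertex -0.651 -0.18 -0.22
vertex 1.022 0.649 0.844
vertex -0.174 -0.056 -1.067
endloop
endfacet
facet normal 0.487 0.126 -0.864
outer loop
vertex 1.5 0.773 -0.003
vertex 2.311 -1.1 0.18
vertex -0.174 -0.056 -1.067
endloop
endfacet
facet normal -0.396 0.914 -0.090
outer loop
vertex -0.174 -0.056 -1.067
vertex 1.022 0.649 0.844
vertex 1.5 0.773 -0.003
endloop
endfacet
facet normal 0.779 0.386 0.495
outer loop
vertex 1.5 0.773 -0.003
vertex 1.834 -1.224 1.027
vertex 2.311 -1.1 0.18
endloop
endfacet
facet normal 0.778 0.386 0.496
outer loop
vertex 1.022 0.649 0.844
vertex 1.834 -1.224 1.027
vertex 1.5 0.773 -0.003
endloop
endfacet
facet normal 0.357 -0.758 -0.546
outer loop
vertex 3.461 -2.816 -1.856
vertex 3.095 -3.155 -1.624
vertex 3.099 -2.833 -2.069
endloop
endfacet
facet normal 0.362 0.650 -0.668
outer loop
vertex 3.461 -2.816 -1.856
vertex 3.099 -2.833 -2.069
vertex 3.091 -2.027 -1.289
endloop
endfacet
facet normal 0.364 0.650 -0.667
outer loop
vertex 3.091 -2.027 -1.289
vertex 3.099 -2.833 -2.069
vertex 2.729 -2.043 -1.502
endloop
endfacet
facet normal -0.354 0.760 0.545
outer loop
vertex 3.091 -2.027 -1.289
vertex 2.729 -2.043 -1.502
vertex 2.725 -2.365 -1.056
endloop
endfacet
facet normal 0.354 -0.759 -0.546
outer loop
vertex 3.099 -2.833 -2.069
vertex 3.095 -3.155 -1.624
vertex 2.734 -3.037 -2.022
endloop
endfacet
facet normal -0.349 0.433 -0.831
outer loop
vertex 3.099 -2.833 -2.069
vertex 2.734 -3.037 -2.022
vertex 2.729 -2.043 -1.502
endloop
endfacet
facet normal -0.352 0.432 -0.830
outer loop
vertex 2.729 -2.043 -1.502
vertex 2.734 -3.037 -2.022
vertex 2.364 -2.248 -1.454
endloop
endfacet
facet normal -0.355 0.760 0.545
outer loop
vertex 2.729 -2.043 -1.502
vertex 2.364 -2.248 -1.454
vertex 2.725 -2.365 -1.056
endloop
endfacet
facet normal 0.355 -0.759 -0.547
outer loop
vertex 2.734 -3.037 -2.022
vertex 3.095 -3.155 -1.624
vertex 2.581 -3.311 -1.741
endloop
endfacet
facet normal -0.861 -0.039 -0.507
outer loop
vertex 2.734 -3.037 -2.022
vertex 2.581 -3.311 -1.741
vertex 2.364 -2.248 -1.454
endloop
endfacet
facet normal -0.861 -0.039 -0.508
outer loop
vertex 2.364 -2.248 -1.454
vertex 2.581 -3.311 -1.741
vertex 2.211 -2.522 -1.174
endloop
endfacet
facet normal -0.357 0.758 0.546
outer loop
vertex 2.364 -2.248 -1.454
vertex 2.211 -2.522 -1.174
vertex 2.725 -2.365 -1.056
endloop
endfacet
facet normal 0.355 -0.760 -0.545
outer loop
vertex 2.581 -3.311 -1.741
vertex 3.095 -3.155 -1.624
vertex 2.729 -3.493 -1.391
endloop
endfacet
facet normal -0.866 -0.487 0.113
outer loop
vertex 2.581 -3.311 -1.741
vertex 2.729 -3.493 -1.391
vertex 2.211 -2.522 -1.174
endloop
endfacet
facet normal -0.866 -0.487 0.113
outer loop
vertex 2.211 -2.522 -1.174
vertex 2.729 -3.493 -1.391
vertex 2.359 -2.704 -0.824
endloop
endfacet
facet normal -0.357 0.758 0.545
outer loop
vertex 2.211 -2.522 -1.174
vertex 2.359 -2.704 -0.824
vertex 2.725 -2.365 -1.056
endloop
endfacet
facet normal 0.354 -0.760 -0.545
outer loop
vertex 2.729 -3.493 -1.391
vertex 3.095 -3.155 -1.624
vertex 3.091 -3.477 -1.178
endloop
endfacet
facet normal -0.364 -0.650 0.667
outer loop
vertex 2.729 -3.493 -1.391
vertex 3.091 -3.477 -1.178
vertex 2.359 -2.704 -0.824
endloop
endfacet
facet normal -0.363 -0.650 0.668
outer loop
vertex 2.359 -2.704 -0.824
vertex 3.091 -3.477 -1.178
vertex 2.721 -2.687 -0.611
endloop
endfacet
facet normal -0.357 0.758 0.546
outer loop
vertex 2.359 -2.704 -0.824
vertex 2.721 -2.687 -0.611
vertex 2.725 -2.365 -1.056
endloop
endfacet
facet normal 0.355 -0.760 -0.545
outer loop
vertex 3.091 -3.477 -1.178
vertex 3.095 -3.155 -1.624
vertex 3.456 -3.272 -1.226
endloop
endfacet
facet normal 0.352 -0.432 0.831
outer loop
vertex 3.091 -3.477 -1.178
vertex 3.456 -3.272 -1.226
vertex 2.721 -2.687 -0.611
endloop
endfacet
facet normal 0.349 -0.434 0.830
outer loop
vertex 2.721 -2.687 -0.611
vertex 3.456 -3.272 -1.226
vertex 3.086 -2.483 -0.658
endloop
endfacet
facet normal -0.354 0.759 0.546
outer loop
vertex 2.721 -2.687 -0.611
vertex 3.086 -2.483 -0.658
vertex 2.725 -2.365 -1.056
endloop
endfacet
facet normal 0.357 -0.758 -0.546
outer loop
vertex 3.456 -3.272 -1.226
vertex 3.095 -3.155 -1.624
vertex 3.609 -2.998 -1.506
endloop
endfacet
facet normal 0.861 0.038 0.508
outer loop
vertex 3.456 -3.272 -1.226
vertex 3.609 -2.998 -1.506
vertex 3.086 -2.483 -0.658
endloop
endfacet
facet normal 0.861 0.039 0.507
outer loop
vertex 3.086 -2.483 -0.658
vertex 3.609 -2.998 -1.506
vertex 3.239 -2.209 -0.939
endloop
endfacet
facet normal -0.355 0.759 0.547
outer loop
vertex 3.086 -2.483 -0.658
vertex 3.239 -2.209 -0.939
vertex 2.725 -2.365 -1.056
endloop
endfacet
facet normal 0.357 -0.758 -0.545
outer loop
vertex 3.609 -2.998 -1.506
vertex 3.095 -3.155 -1.624
vertex 3.461 -2.816 -1.856
endloop
endfacet
facet normal 0.866 0.487 -0.113
outer loop
vertex 3.609 -2.998 -1.506
vertex 3.461 -2.816 -1.856
vertex 3.239 -2.209 -0.939
endloop
endfacet
facet normal 0.866 0.487 -0.113
outer loop
vertex 3.239 -2.209 -0.939
vertex 3.461 -2.816 -1.856
vertex 3.091 -2.027 -1.289
endloop
endfacet
facet normal -0.355 0.760 0.545
outer loop
vertex 3.239 -2.209 -0.939
vertex 3.091 -2.027 -1.289
vertex 2.725 -2.365 -1.056
endloop
endfacet

endsolid
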